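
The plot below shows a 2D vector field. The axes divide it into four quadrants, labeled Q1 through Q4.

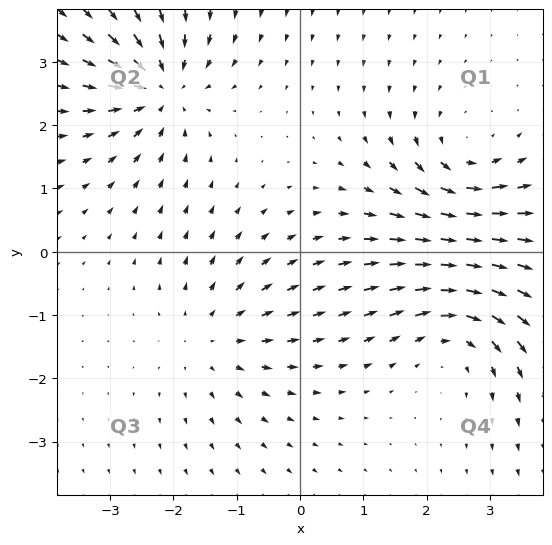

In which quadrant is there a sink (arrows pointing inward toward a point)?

Q2

The sink sits at approximately (-2.2, 2.6), which lies in quadrant Q2. The divergence there is about -4, negative as expected for a sink.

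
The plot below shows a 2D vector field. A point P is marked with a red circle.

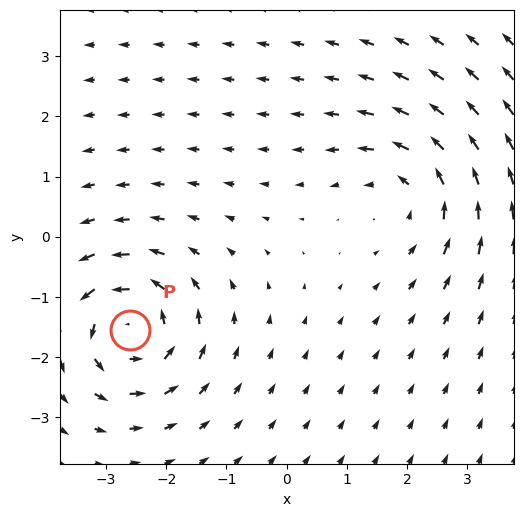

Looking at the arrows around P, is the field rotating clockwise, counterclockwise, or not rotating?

counterclockwise

Near P at (-2.6, -1.6) the arrows circulate counterclockwise. The curl (z-component) there is about +4; positive curl means counterclockwise rotation.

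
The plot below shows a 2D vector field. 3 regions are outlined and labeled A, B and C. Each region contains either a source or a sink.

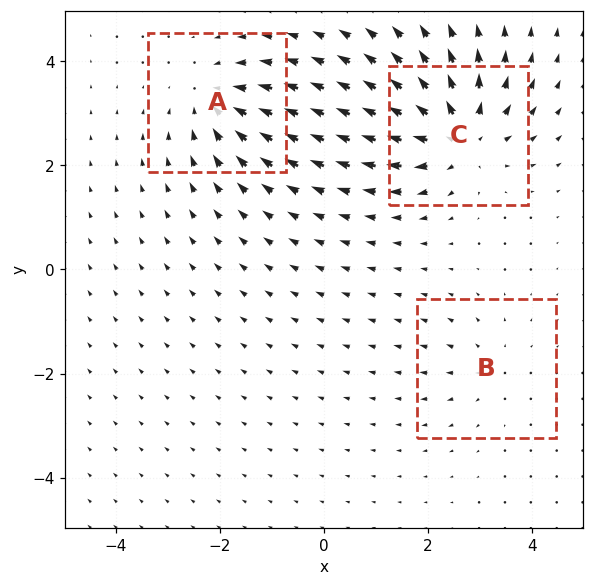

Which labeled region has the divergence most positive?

C

Divergence at each region's feature centre — A: about -4, B: about +2, C: about +6. Region C is most positive.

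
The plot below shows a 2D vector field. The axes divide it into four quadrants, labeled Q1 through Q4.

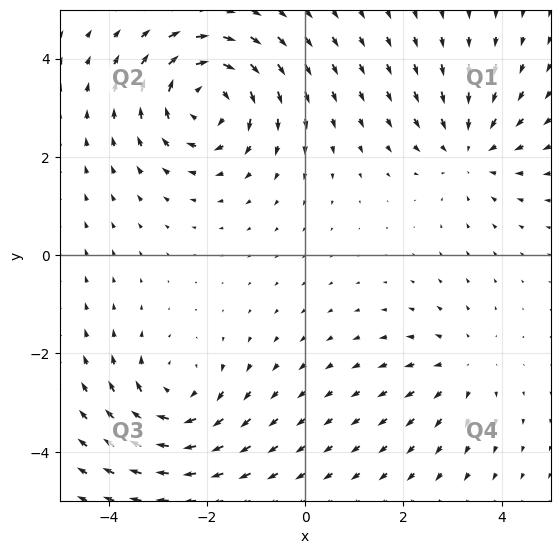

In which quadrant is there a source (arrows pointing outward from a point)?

The source sits at approximately (3.2, -2.3), which lies in quadrant Q4. The divergence there is about +2, positive as expected for a source.

Q4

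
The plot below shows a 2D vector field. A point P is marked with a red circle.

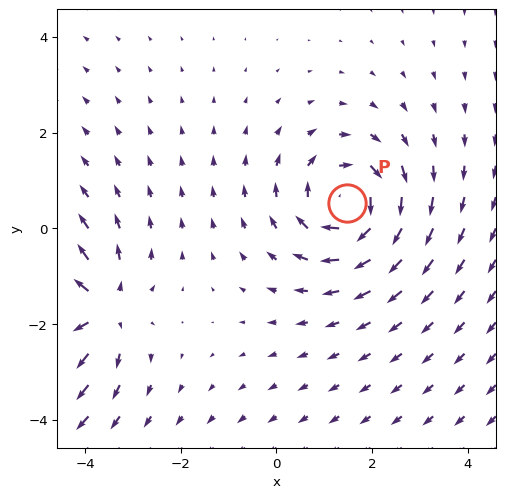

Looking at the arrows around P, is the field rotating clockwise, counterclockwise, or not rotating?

clockwise

Near P at (1.5, 0.5) the arrows circulate clockwise. The curl (z-component) there is about -5; negative curl means clockwise rotation.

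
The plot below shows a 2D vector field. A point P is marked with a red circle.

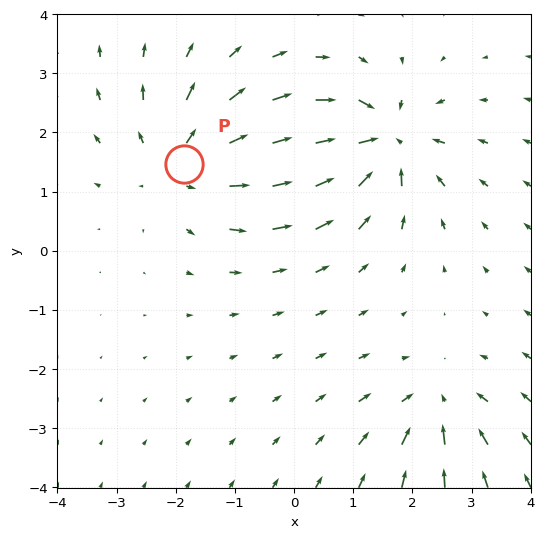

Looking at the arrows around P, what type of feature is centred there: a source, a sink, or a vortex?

source

At P (-1.9, 1.5) the arrows spread outward. Divergence about +4, curl ≈0 — positive divergence with near-zero curl is a source.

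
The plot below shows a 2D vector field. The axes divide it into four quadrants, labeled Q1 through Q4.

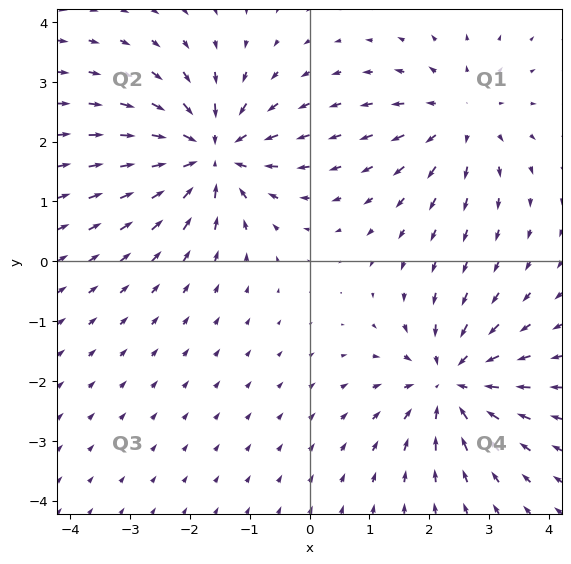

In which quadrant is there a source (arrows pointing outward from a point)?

Q1

The source sits at approximately (2.5, 2.4), which lies in quadrant Q1. The divergence there is about +3, positive as expected for a source.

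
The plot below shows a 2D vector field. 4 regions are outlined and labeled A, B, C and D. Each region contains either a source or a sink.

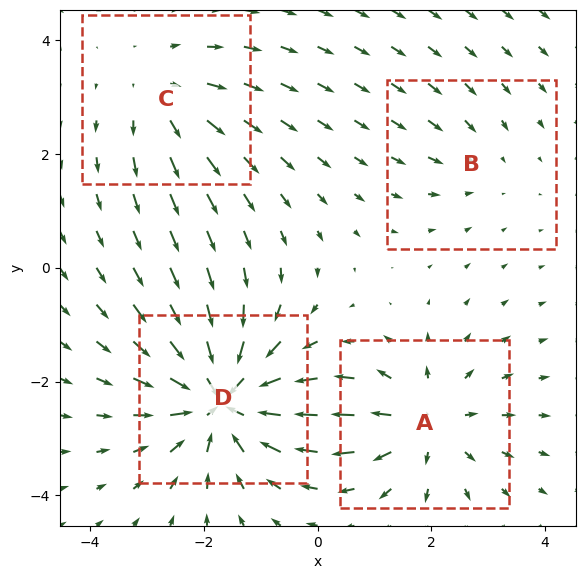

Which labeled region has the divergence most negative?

Divergence at each region's feature centre — A: about +5, B: about -2, C: about +3, D: about -7. Region D is most negative.

D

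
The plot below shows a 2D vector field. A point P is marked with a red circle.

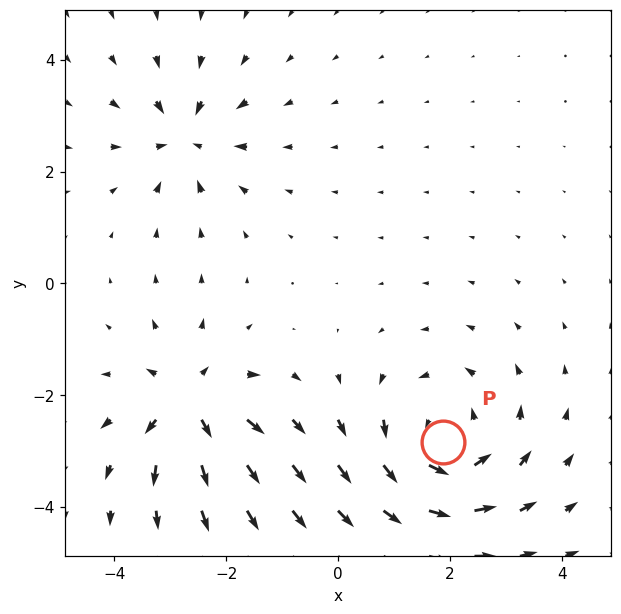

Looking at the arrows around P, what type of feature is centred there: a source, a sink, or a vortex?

At P (1.9, -2.8) the arrows circulate counterclockwise. Divergence ≈0, curl about +4 — near-zero divergence with nonzero curl is a vortex.

vortex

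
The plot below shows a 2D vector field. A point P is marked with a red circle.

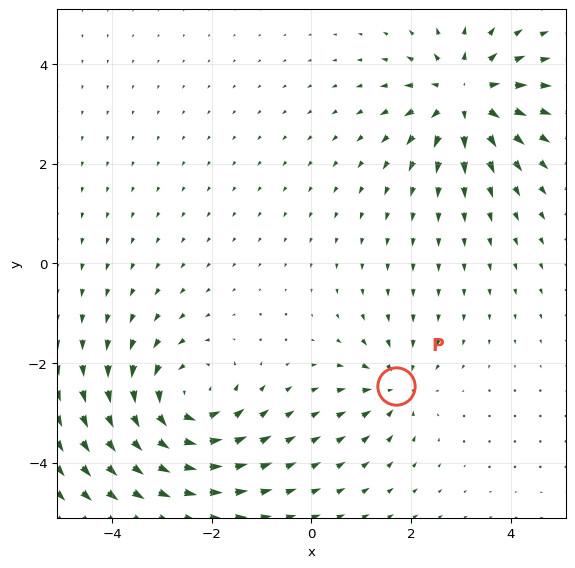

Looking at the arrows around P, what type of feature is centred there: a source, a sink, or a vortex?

sink

At P (1.7, -2.5) the arrows converge inward. Divergence about -4, curl ≈0 — negative divergence with near-zero curl is a sink.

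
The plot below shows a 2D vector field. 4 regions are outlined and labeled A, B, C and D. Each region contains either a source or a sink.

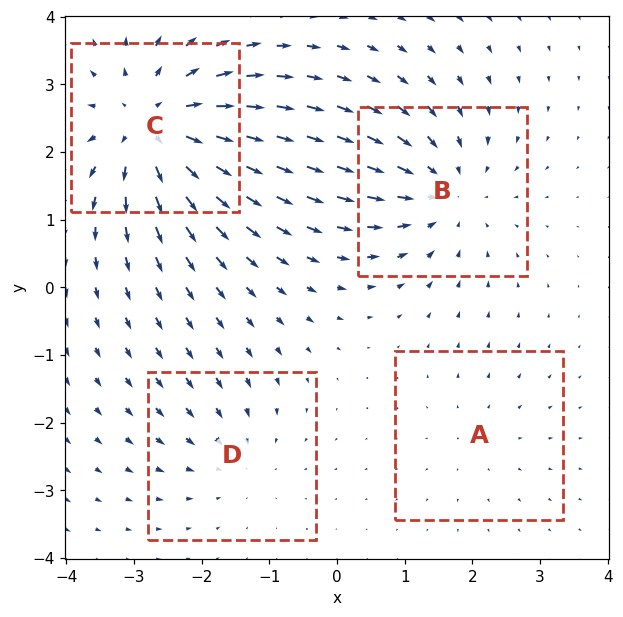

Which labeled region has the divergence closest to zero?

Divergence at each region's feature centre — A: about +2, B: about -5, C: about +6, D: about -3. Region A is closest to zero.

A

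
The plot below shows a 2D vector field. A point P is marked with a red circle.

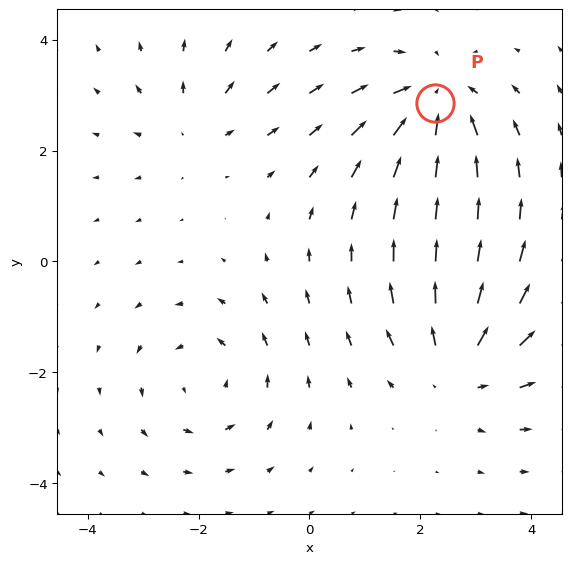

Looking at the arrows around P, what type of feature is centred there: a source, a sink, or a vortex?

sink

At P (2.3, 2.9) the arrows converge inward. Divergence about -5, curl ≈0 — negative divergence with near-zero curl is a sink.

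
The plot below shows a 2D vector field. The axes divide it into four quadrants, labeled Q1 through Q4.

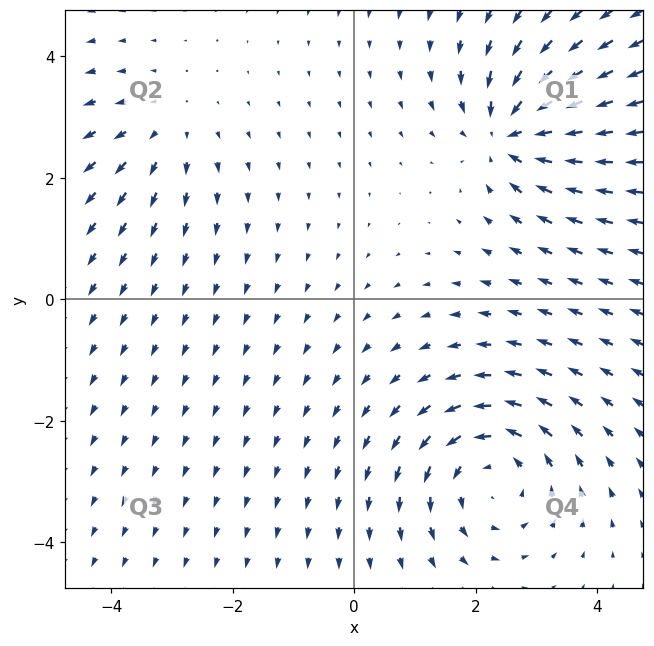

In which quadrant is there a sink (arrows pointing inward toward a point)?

Q1

The sink sits at approximately (2.6, 2.7), which lies in quadrant Q1. The divergence there is about -5, negative as expected for a sink.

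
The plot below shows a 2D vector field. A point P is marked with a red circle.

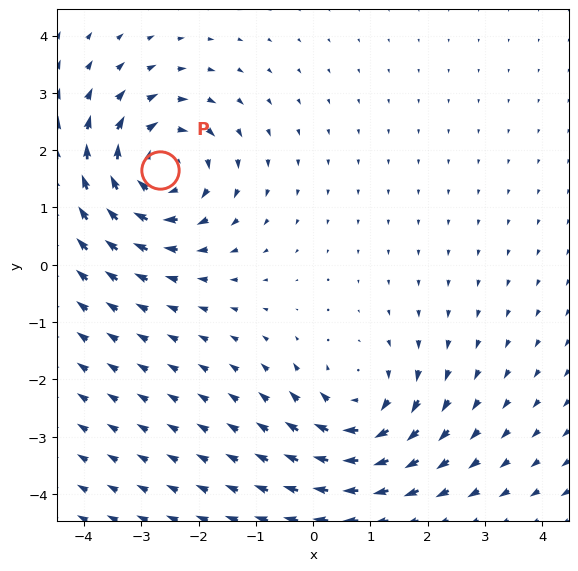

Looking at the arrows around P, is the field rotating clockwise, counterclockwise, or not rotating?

clockwise

Near P at (-2.7, 1.6) the arrows circulate clockwise. The curl (z-component) there is about -4; negative curl means clockwise rotation.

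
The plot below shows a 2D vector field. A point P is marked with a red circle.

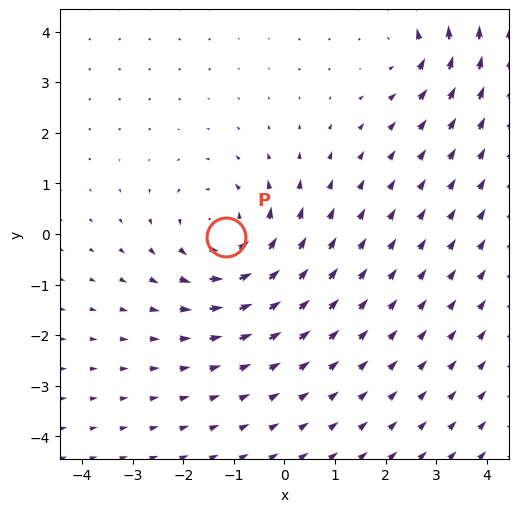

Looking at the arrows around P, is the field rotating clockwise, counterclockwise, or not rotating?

counterclockwise

Near P at (-1.2, -0.0) the arrows circulate counterclockwise. The curl (z-component) there is about +4; positive curl means counterclockwise rotation.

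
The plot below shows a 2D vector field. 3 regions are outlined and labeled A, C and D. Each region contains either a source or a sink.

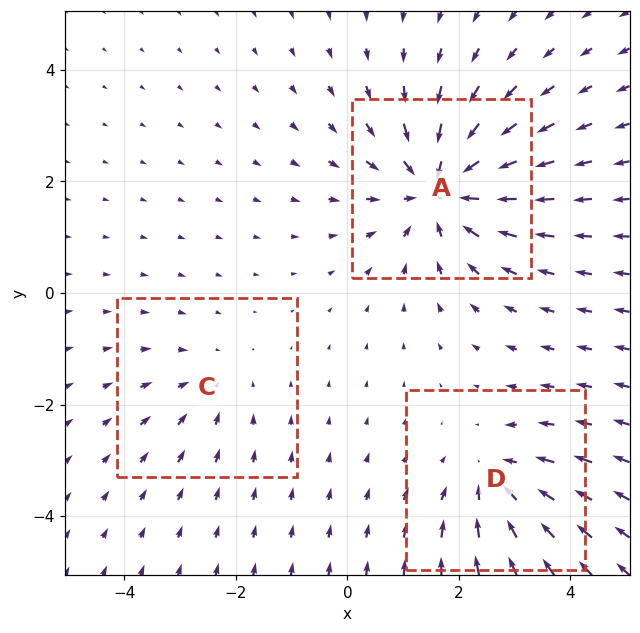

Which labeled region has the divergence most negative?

Divergence at each region's feature centre — A: about -5, C: about -2, D: about -3. Region A is most negative.

A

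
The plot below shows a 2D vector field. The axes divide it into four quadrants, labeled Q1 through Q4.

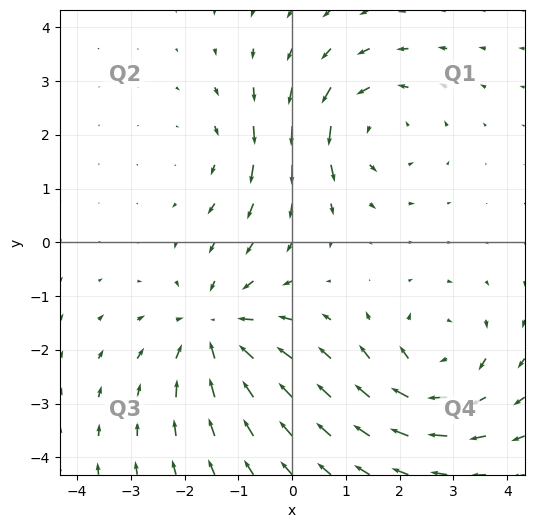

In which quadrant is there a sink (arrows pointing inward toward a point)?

The sink sits at approximately (-1.4, -1.6), which lies in quadrant Q3. The divergence there is about -4, negative as expected for a sink.

Q3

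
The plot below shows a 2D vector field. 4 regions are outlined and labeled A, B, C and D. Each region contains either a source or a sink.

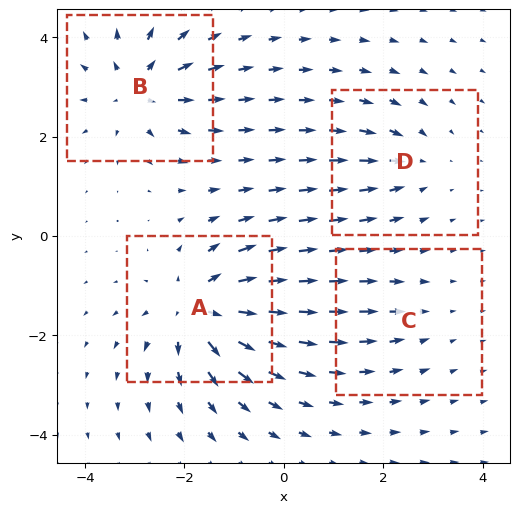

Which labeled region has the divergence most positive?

A

Divergence at each region's feature centre — A: about +7, B: about +6, C: about -2, D: about -4. Region A is most positive.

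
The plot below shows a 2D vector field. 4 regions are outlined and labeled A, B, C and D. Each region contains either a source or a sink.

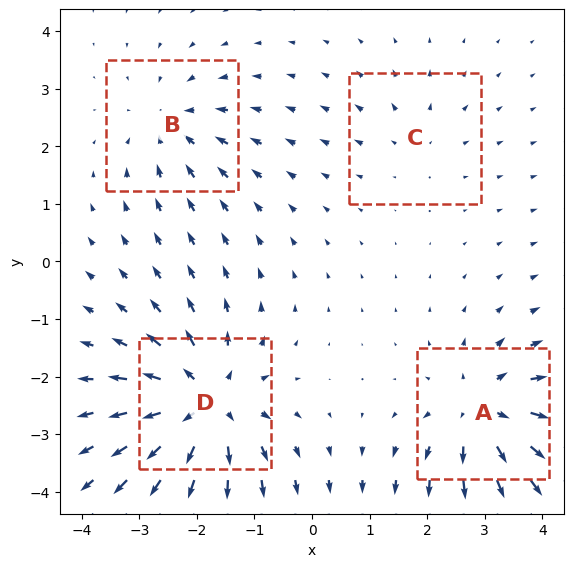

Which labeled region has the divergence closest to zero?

Divergence at each region's feature centre — A: about +6, B: about -4, C: about +2, D: about +7. Region C is closest to zero.

C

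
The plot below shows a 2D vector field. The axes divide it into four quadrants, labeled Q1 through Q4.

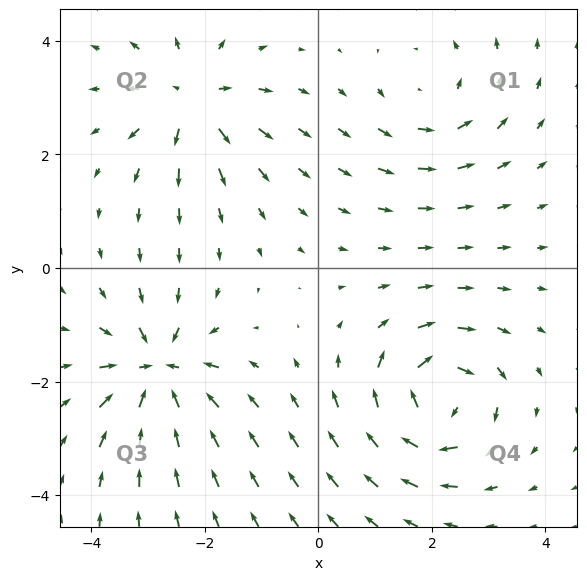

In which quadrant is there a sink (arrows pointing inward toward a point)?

The sink sits at approximately (-2.8, -1.8), which lies in quadrant Q3. The divergence there is about -6, negative as expected for a sink.

Q3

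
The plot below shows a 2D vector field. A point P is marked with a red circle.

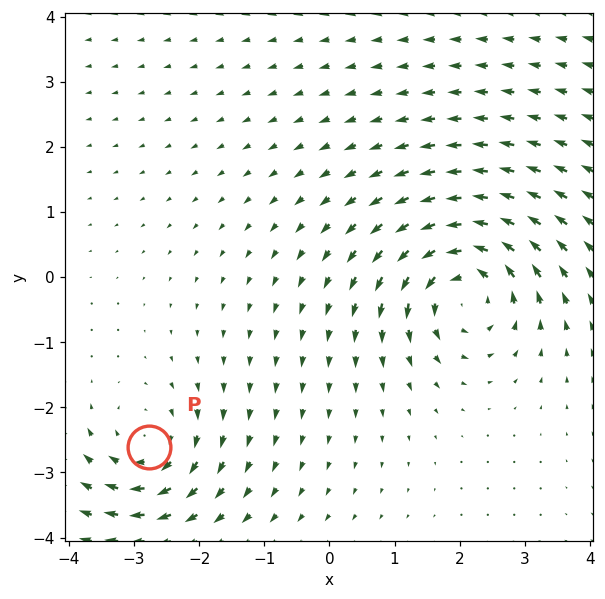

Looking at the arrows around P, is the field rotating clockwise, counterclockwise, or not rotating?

clockwise

Near P at (-2.8, -2.6) the arrows circulate clockwise. The curl (z-component) there is about -4; negative curl means clockwise rotation.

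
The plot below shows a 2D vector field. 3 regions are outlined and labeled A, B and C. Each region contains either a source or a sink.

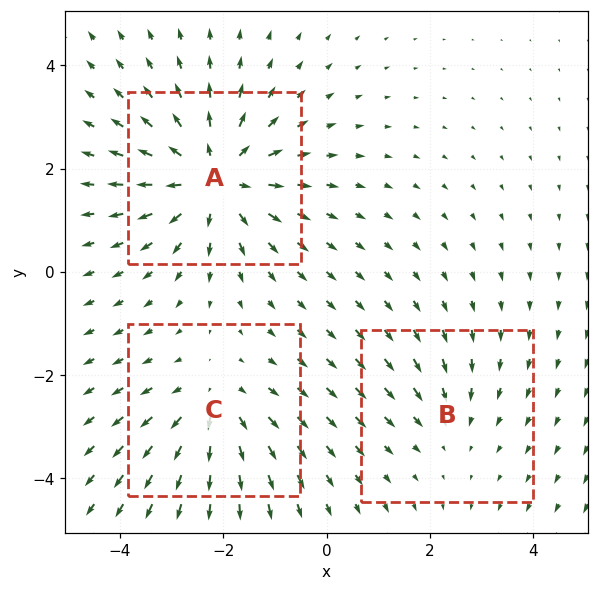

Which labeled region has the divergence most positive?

A

Divergence at each region's feature centre — A: about +5, B: about -2, C: about +3. Region A is most positive.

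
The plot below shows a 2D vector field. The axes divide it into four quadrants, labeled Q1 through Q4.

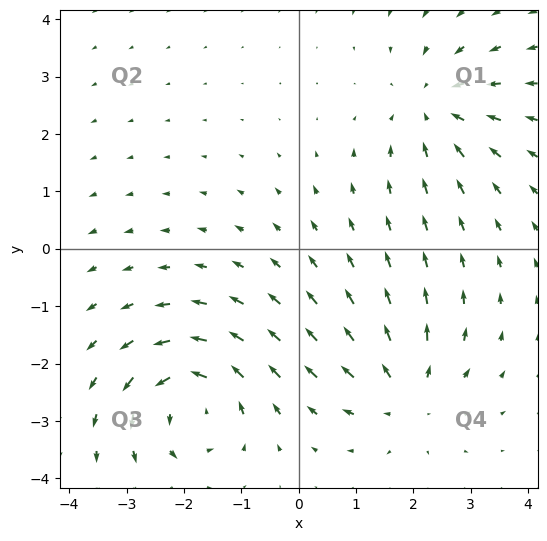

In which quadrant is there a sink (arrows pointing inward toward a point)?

Q1

The sink sits at approximately (2.4, 2.5), which lies in quadrant Q1. The divergence there is about -4, negative as expected for a sink.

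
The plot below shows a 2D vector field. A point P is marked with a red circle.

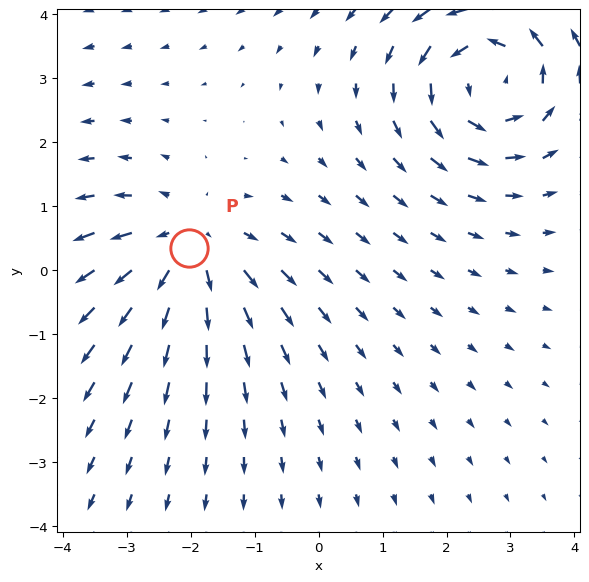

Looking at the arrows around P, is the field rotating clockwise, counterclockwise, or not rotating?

Near P at (-2.0, 0.3) the arrows show no circulation. The curl there is ≈0.

not rotating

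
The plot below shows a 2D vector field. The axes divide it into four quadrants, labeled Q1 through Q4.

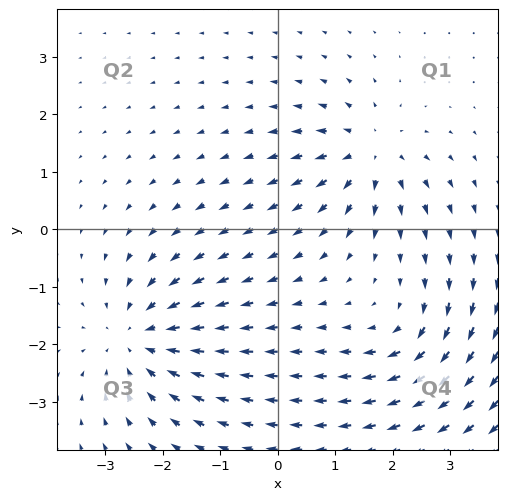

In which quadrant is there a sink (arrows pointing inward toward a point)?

The sink sits at approximately (-2.4, -1.9), which lies in quadrant Q3. The divergence there is about -4, negative as expected for a sink.

Q3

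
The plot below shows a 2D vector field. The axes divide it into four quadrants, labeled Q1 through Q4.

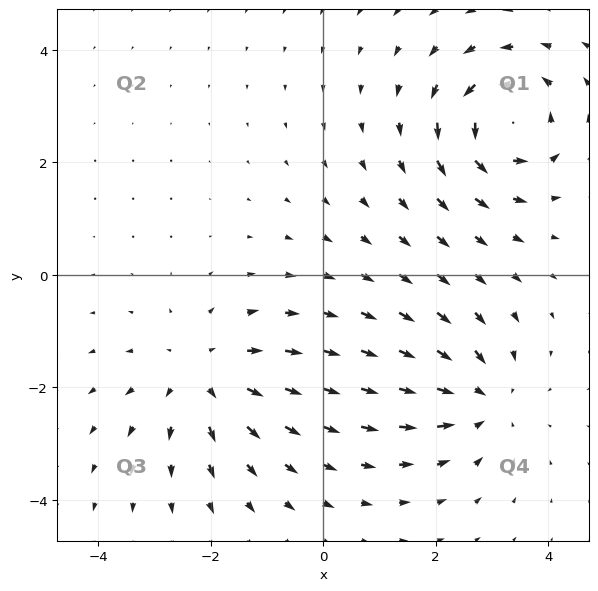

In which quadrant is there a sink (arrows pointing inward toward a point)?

The sink sits at approximately (2.8, -2.2), which lies in quadrant Q4. The divergence there is about -4, negative as expected for a sink.

Q4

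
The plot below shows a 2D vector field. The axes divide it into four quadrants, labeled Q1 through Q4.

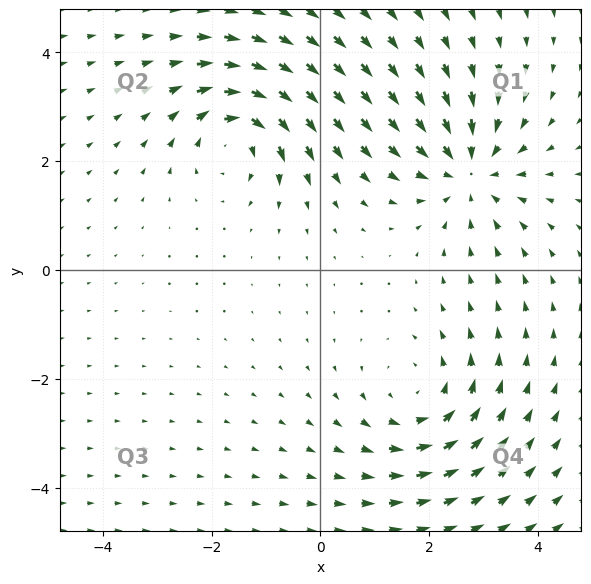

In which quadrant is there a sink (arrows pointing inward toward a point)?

The sink sits at approximately (2.7, 1.8), which lies in quadrant Q1. The divergence there is about -5, negative as expected for a sink.

Q1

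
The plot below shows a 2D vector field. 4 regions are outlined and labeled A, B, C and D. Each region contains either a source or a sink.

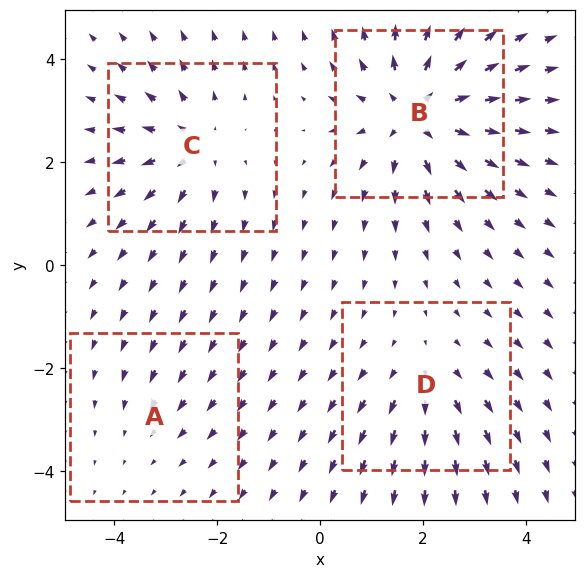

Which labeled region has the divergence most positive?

Divergence at each region's feature centre — A: about -2, B: about +6, C: about +4, D: about +3. Region B is most positive.

B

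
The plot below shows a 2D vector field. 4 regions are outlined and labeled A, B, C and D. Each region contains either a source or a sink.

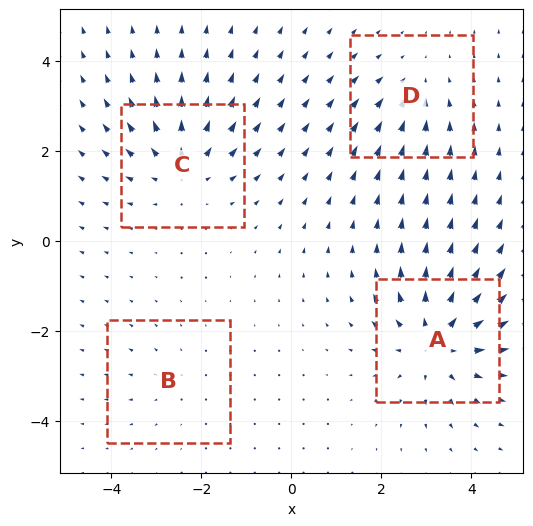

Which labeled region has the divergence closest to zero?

B

Divergence at each region's feature centre — A: about +6, B: about +2, C: about +5, D: about -3. Region B is closest to zero.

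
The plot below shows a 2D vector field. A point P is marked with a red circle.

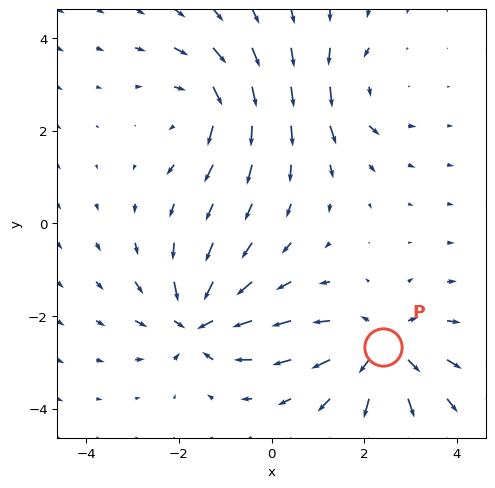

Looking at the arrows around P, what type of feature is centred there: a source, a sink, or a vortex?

At P (2.4, -2.7) the arrows spread outward. Divergence about +5, curl ≈0 — positive divergence with near-zero curl is a source.

source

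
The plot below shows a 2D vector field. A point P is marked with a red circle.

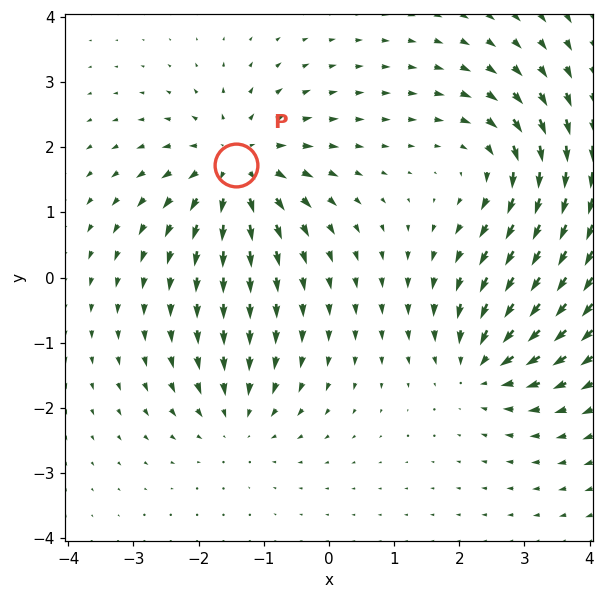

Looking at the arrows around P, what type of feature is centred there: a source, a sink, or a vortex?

At P (-1.4, 1.7) the arrows spread outward. Divergence about +6, curl ≈0 — positive divergence with near-zero curl is a source.

source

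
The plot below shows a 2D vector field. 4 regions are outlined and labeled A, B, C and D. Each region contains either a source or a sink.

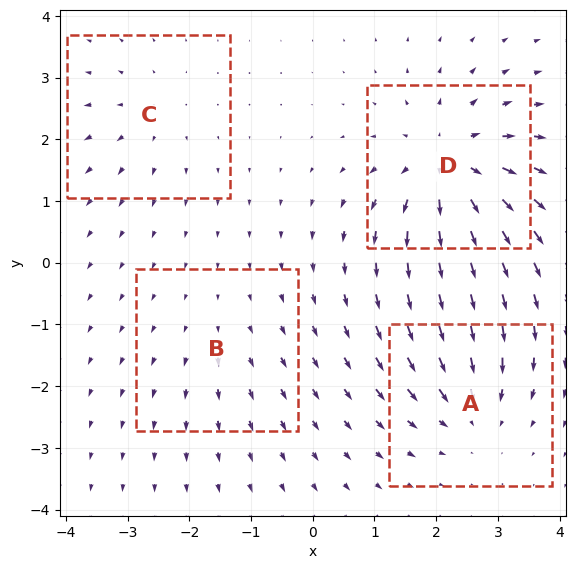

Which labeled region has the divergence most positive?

D

Divergence at each region's feature centre — A: about -5, B: about +2, C: about +3, D: about +7. Region D is most positive.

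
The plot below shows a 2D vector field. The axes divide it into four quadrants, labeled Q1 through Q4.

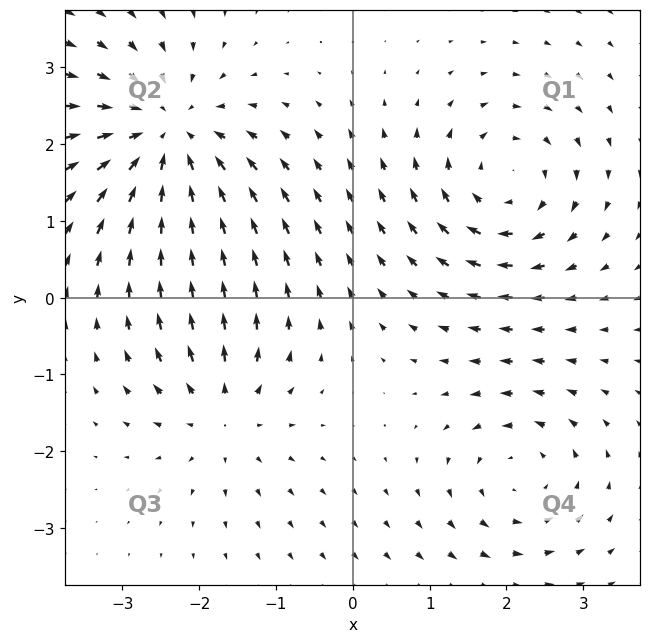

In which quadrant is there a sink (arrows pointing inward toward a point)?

The sink sits at approximately (-2.4, 2.1), which lies in quadrant Q2. The divergence there is about -5, negative as expected for a sink.

Q2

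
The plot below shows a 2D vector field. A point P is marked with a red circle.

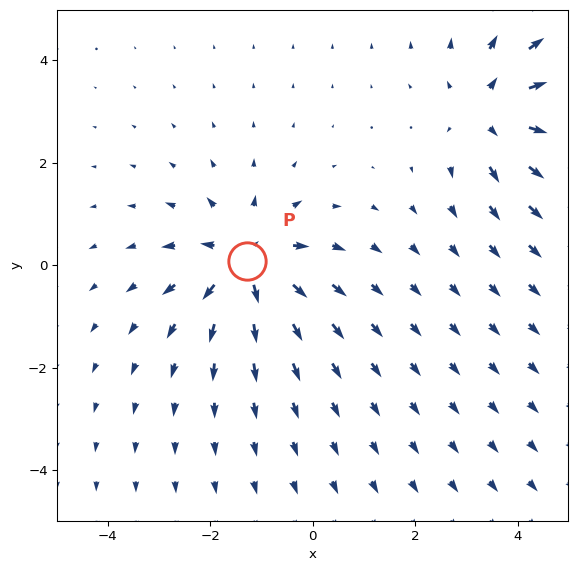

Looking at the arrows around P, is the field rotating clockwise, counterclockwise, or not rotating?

Near P at (-1.3, 0.1) the arrows show no circulation. The curl there is ≈0.

not rotating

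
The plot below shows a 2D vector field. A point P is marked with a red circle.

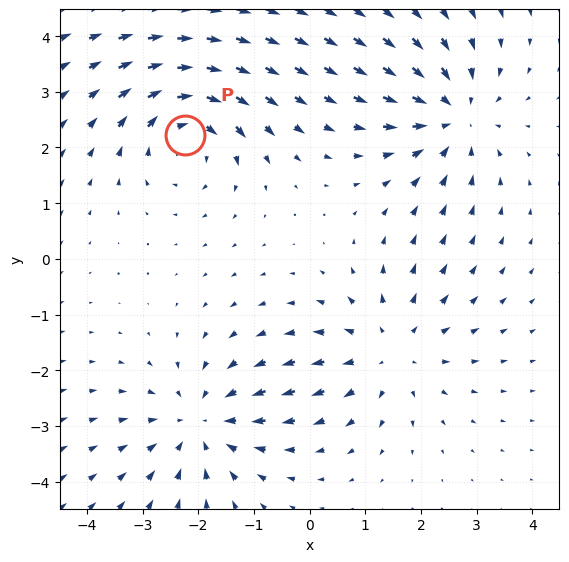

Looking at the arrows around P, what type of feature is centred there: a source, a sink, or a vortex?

At P (-2.2, 2.2) the arrows circulate clockwise. Divergence ≈0, curl about -5 — near-zero divergence with nonzero curl is a vortex.

vortex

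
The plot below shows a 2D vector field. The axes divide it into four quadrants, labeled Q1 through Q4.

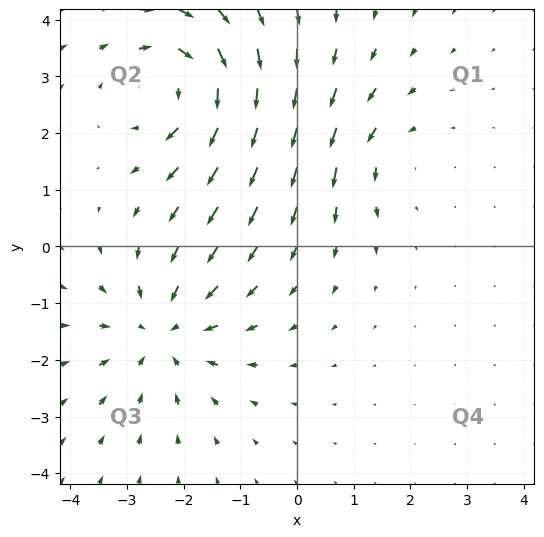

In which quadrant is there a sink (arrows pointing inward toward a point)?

Q3

The sink sits at approximately (-2.4, -1.5), which lies in quadrant Q3. The divergence there is about -4, negative as expected for a sink.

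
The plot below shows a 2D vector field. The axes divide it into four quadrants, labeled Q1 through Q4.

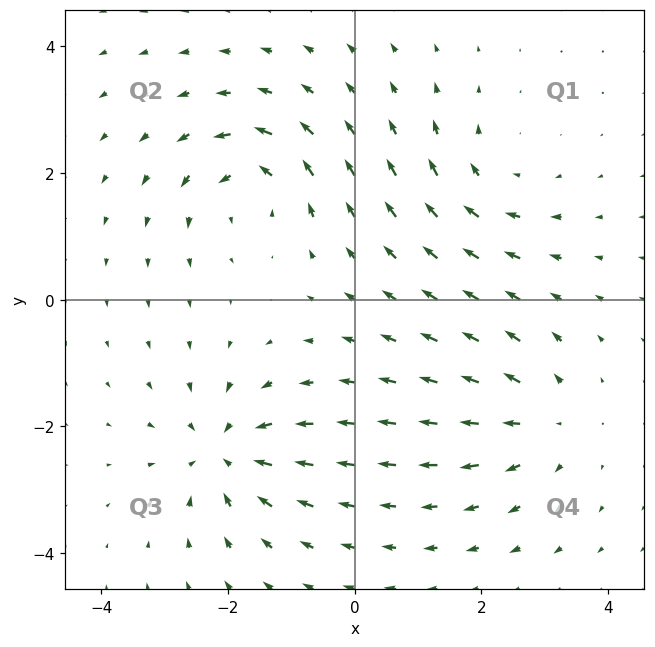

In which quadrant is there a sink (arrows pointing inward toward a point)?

Q3

The sink sits at approximately (-2.0, -2.4), which lies in quadrant Q3. The divergence there is about -6, negative as expected for a sink.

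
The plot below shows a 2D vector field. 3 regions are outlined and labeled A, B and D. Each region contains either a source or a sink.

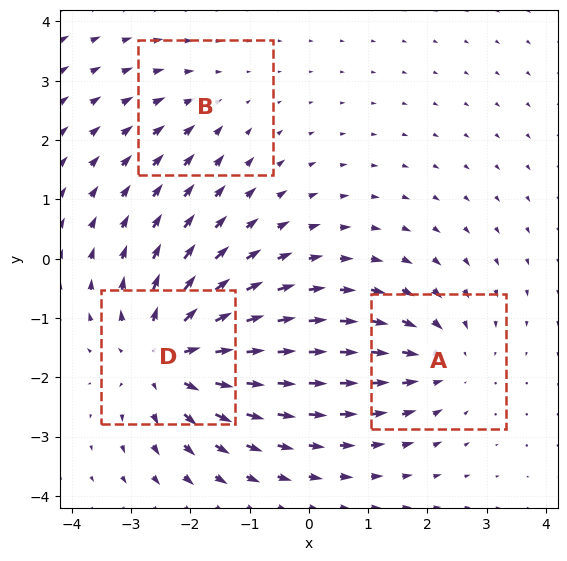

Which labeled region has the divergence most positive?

D

Divergence at each region's feature centre — A: about -3, B: about -2, D: about +5. Region D is most positive.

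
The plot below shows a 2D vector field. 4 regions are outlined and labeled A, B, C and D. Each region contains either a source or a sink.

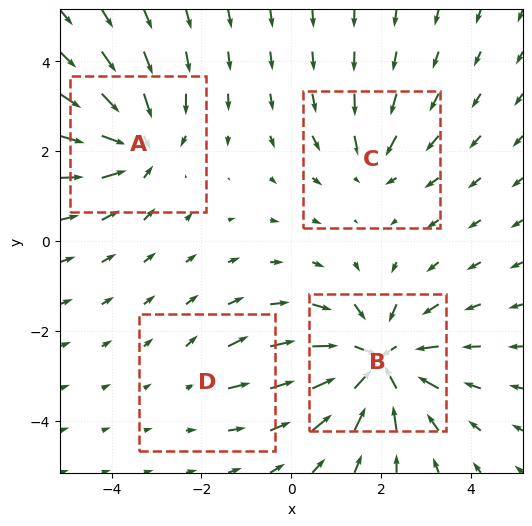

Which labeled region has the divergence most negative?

B

Divergence at each region's feature centre — A: about -5, B: about -7, C: about -3, D: about +2. Region B is most negative.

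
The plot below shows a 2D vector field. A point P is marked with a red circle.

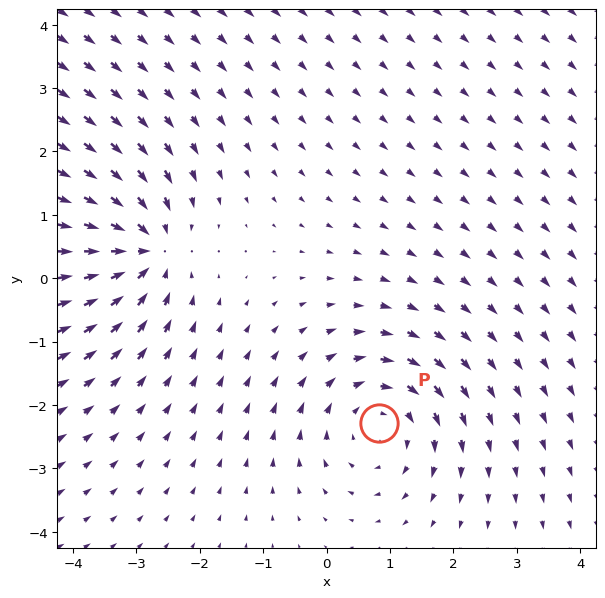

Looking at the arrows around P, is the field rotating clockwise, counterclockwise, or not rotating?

Near P at (0.8, -2.3) the arrows circulate clockwise. The curl (z-component) there is about -3; negative curl means clockwise rotation.

clockwise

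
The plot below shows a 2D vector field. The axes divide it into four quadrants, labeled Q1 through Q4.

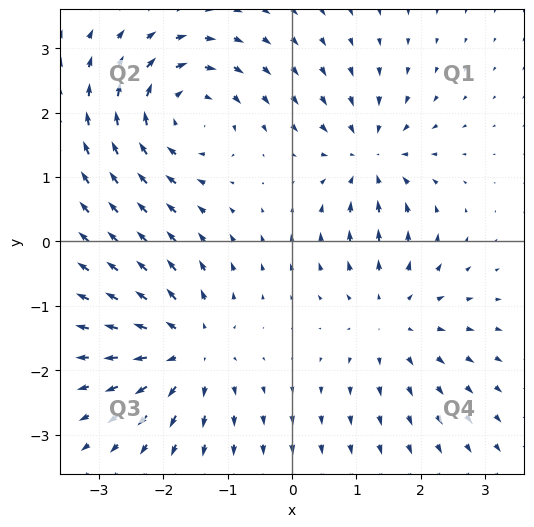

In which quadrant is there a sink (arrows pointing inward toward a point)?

The sink sits at approximately (1.2, 1.3), which lies in quadrant Q1. The divergence there is about -4, negative as expected for a sink.

Q1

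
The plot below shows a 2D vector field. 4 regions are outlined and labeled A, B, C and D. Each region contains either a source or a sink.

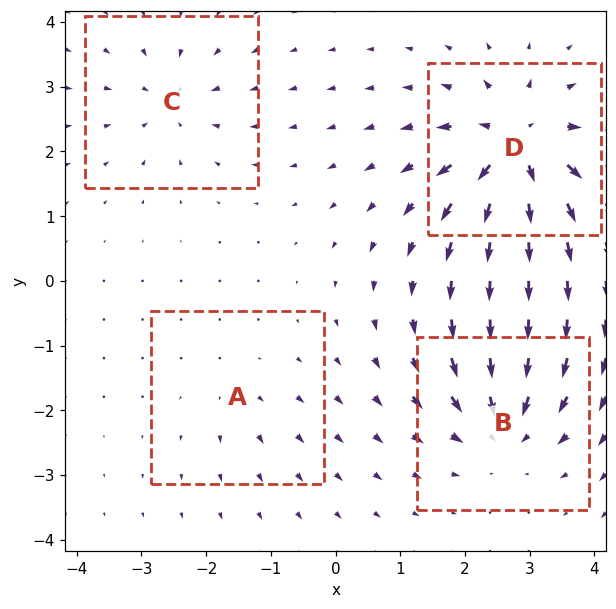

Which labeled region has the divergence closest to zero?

Divergence at each region's feature centre — A: about +2, B: about -6, C: about -4, D: about +9. Region A is closest to zero.

A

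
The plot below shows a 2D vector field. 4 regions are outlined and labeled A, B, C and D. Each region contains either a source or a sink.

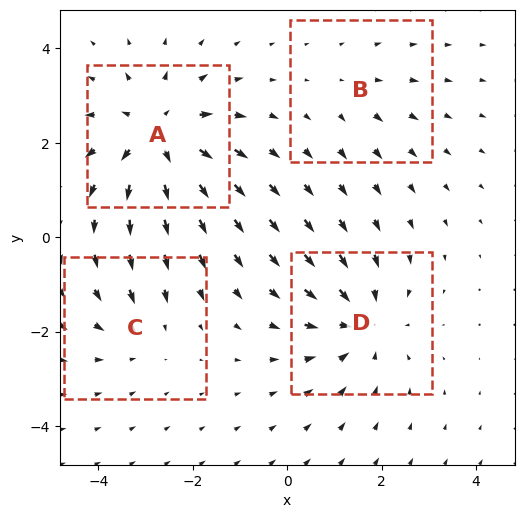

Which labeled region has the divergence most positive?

Divergence at each region's feature centre — A: about +6, B: about +2, C: about -3, D: about -5. Region A is most positive.

A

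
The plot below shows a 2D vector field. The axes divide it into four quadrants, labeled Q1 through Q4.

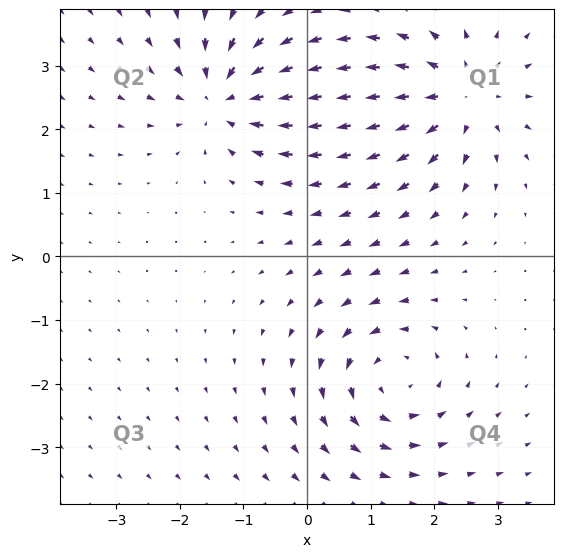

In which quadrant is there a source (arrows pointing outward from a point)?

Q1

The source sits at approximately (2.4, 2.5), which lies in quadrant Q1. The divergence there is about +4, positive as expected for a source.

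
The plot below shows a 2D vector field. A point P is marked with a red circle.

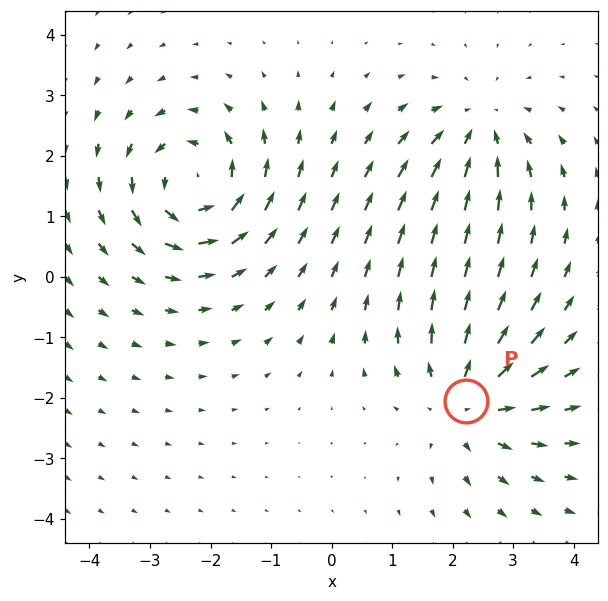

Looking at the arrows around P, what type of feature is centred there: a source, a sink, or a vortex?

At P (2.2, -2.1) the arrows spread outward. Divergence about +4, curl ≈0 — positive divergence with near-zero curl is a source.

source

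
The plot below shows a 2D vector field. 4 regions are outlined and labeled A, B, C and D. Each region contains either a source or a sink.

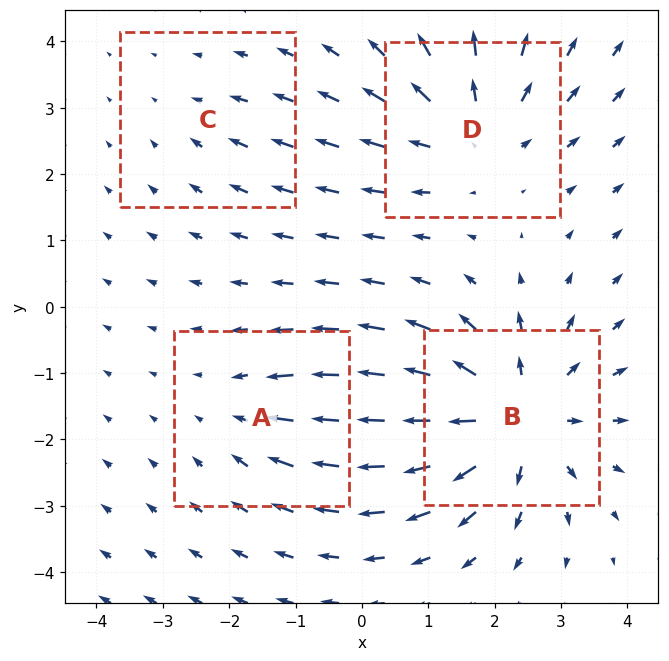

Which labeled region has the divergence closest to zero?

Divergence at each region's feature centre — A: about -3, B: about +6, C: about -2, D: about +4. Region C is closest to zero.

C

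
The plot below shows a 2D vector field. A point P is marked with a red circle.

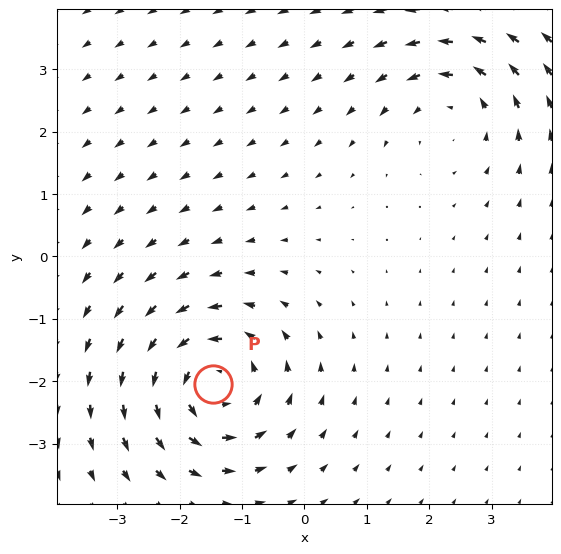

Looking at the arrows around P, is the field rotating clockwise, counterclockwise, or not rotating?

Near P at (-1.5, -2.0) the arrows circulate counterclockwise. The curl (z-component) there is about +5; positive curl means counterclockwise rotation.

counterclockwise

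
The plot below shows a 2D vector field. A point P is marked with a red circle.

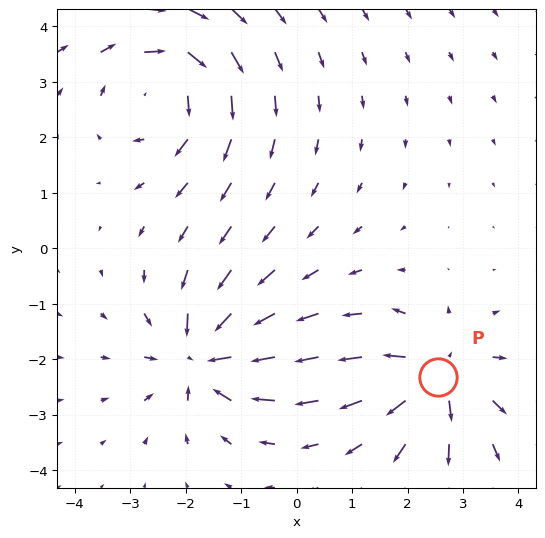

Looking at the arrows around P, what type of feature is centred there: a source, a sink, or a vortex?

source

At P (2.6, -2.3) the arrows spread outward. Divergence about +6, curl ≈0 — positive divergence with near-zero curl is a source.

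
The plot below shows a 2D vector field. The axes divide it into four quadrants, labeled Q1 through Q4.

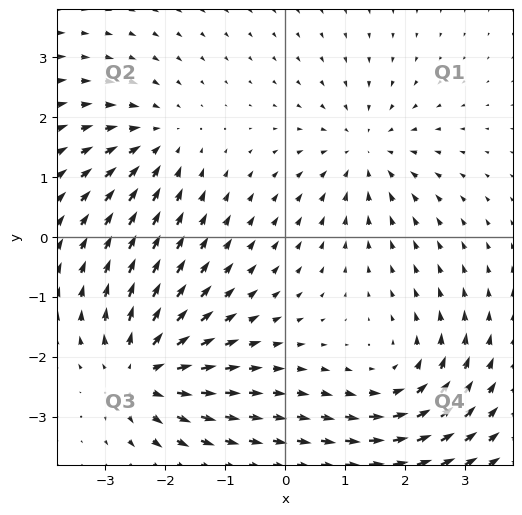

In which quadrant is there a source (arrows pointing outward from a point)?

The source sits at approximately (-2.4, -2.3), which lies in quadrant Q3. The divergence there is about +6, positive as expected for a source.

Q3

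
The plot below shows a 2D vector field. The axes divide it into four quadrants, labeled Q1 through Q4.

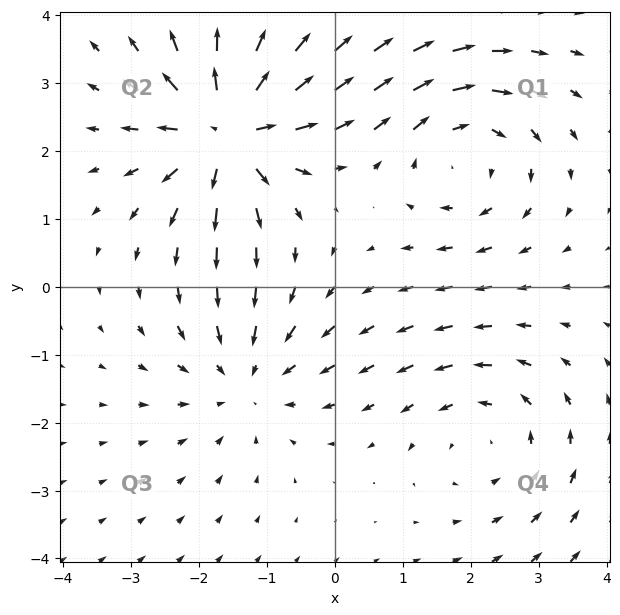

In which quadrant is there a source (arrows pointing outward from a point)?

The source sits at approximately (-1.6, 2.3), which lies in quadrant Q2. The divergence there is about +7, positive as expected for a source.

Q2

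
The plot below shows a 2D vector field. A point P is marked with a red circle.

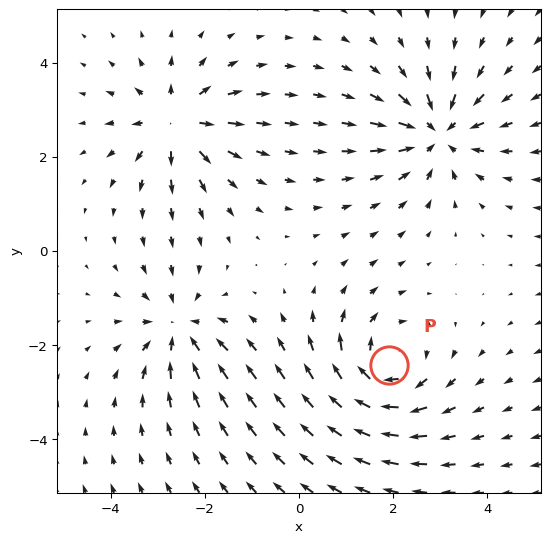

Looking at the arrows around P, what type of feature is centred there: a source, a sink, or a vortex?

vortex

At P (1.9, -2.4) the arrows circulate clockwise. Divergence ≈0, curl about -5 — near-zero divergence with nonzero curl is a vortex.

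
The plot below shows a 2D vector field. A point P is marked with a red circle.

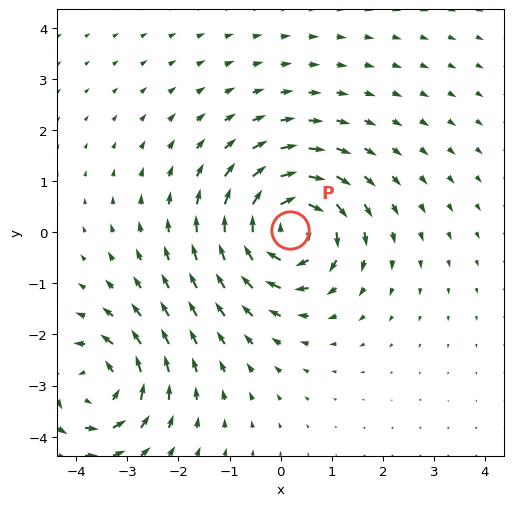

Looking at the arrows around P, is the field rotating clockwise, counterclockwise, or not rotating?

clockwise

Near P at (0.2, 0.0) the arrows circulate clockwise. The curl (z-component) there is about -6; negative curl means clockwise rotation.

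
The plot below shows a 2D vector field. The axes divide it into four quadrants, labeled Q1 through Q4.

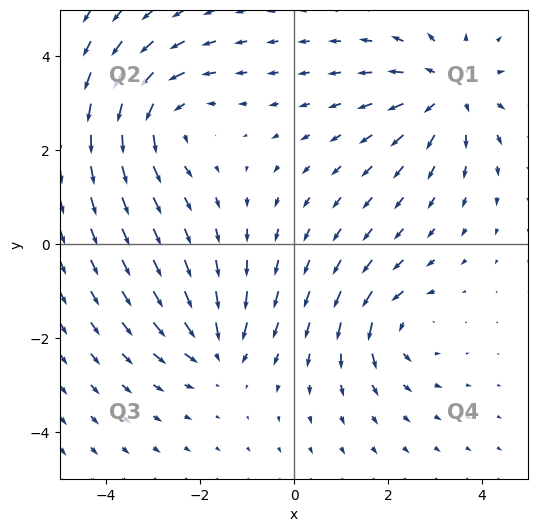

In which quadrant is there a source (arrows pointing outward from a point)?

The source sits at approximately (3.3, 3.3), which lies in quadrant Q1. The divergence there is about +5, positive as expected for a source.

Q1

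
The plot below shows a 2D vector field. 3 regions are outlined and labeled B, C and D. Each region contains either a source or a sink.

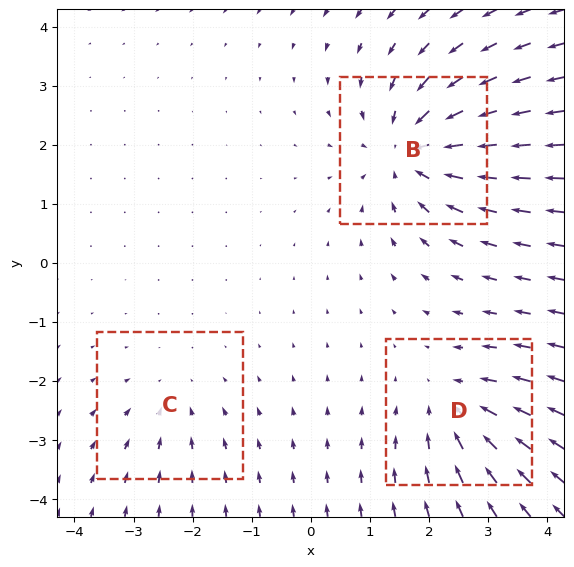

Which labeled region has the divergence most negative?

Divergence at each region's feature centre — B: about -5, C: about -2, D: about -3. Region B is most negative.

B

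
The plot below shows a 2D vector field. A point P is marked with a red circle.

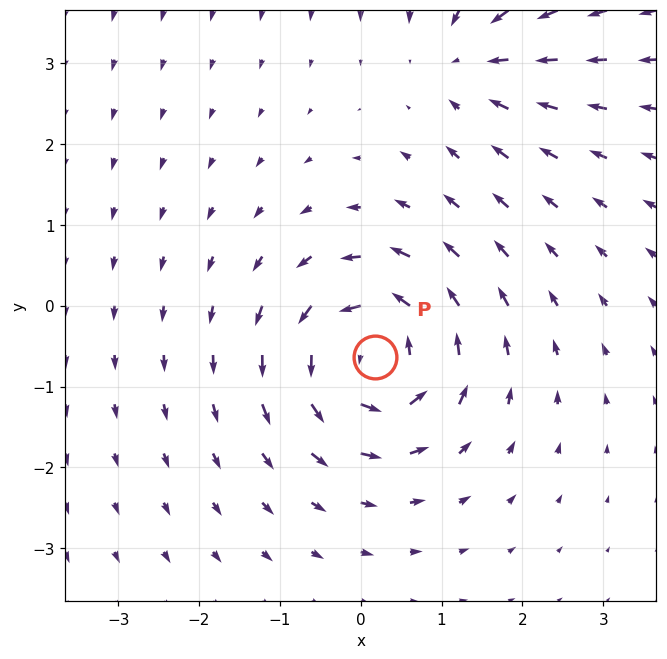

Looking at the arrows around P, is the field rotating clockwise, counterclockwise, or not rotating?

Near P at (0.2, -0.6) the arrows circulate counterclockwise. The curl (z-component) there is about +6; positive curl means counterclockwise rotation.

counterclockwise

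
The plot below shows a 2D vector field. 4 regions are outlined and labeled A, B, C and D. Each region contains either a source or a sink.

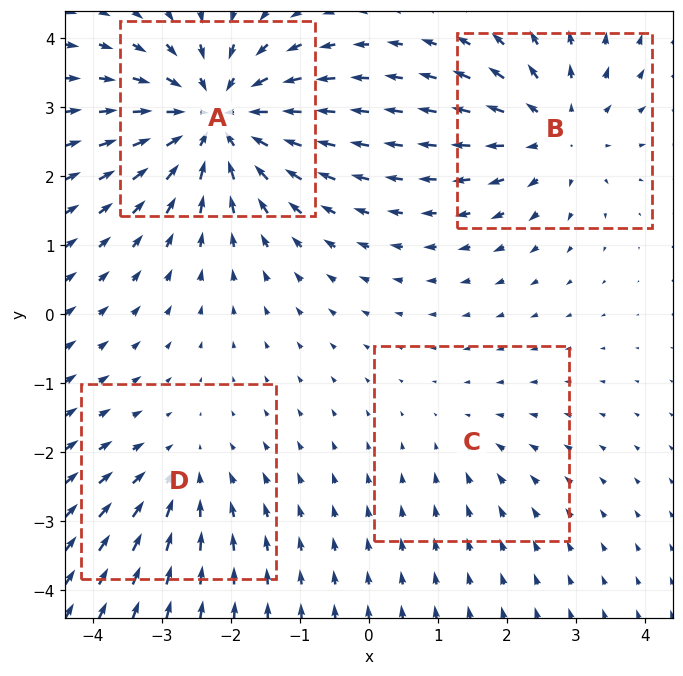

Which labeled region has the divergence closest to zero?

C

Divergence at each region's feature centre — A: about -7, B: about +4, C: about -2, D: about -3. Region C is closest to zero.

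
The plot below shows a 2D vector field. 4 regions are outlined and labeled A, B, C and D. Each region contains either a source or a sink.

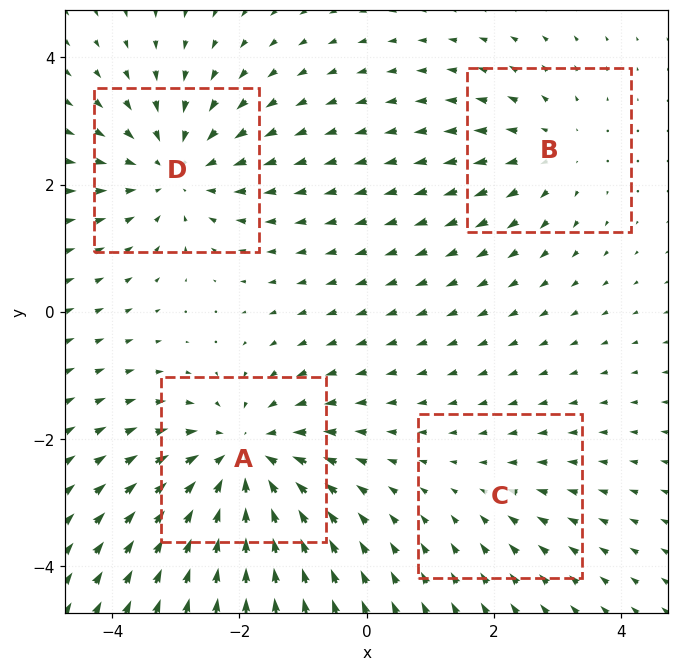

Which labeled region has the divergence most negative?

A

Divergence at each region's feature centre — A: about -6, B: about +3, C: about -2, D: about -4. Region A is most negative.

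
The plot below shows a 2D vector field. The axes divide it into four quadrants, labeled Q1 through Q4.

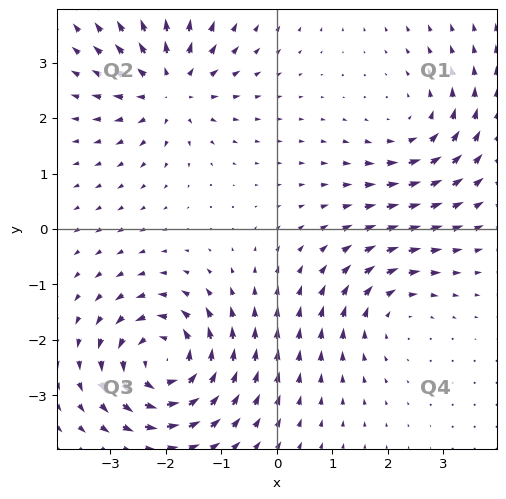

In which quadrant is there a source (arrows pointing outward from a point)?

Q2

The source sits at approximately (-1.9, 2.5), which lies in quadrant Q2. The divergence there is about +4, positive as expected for a source.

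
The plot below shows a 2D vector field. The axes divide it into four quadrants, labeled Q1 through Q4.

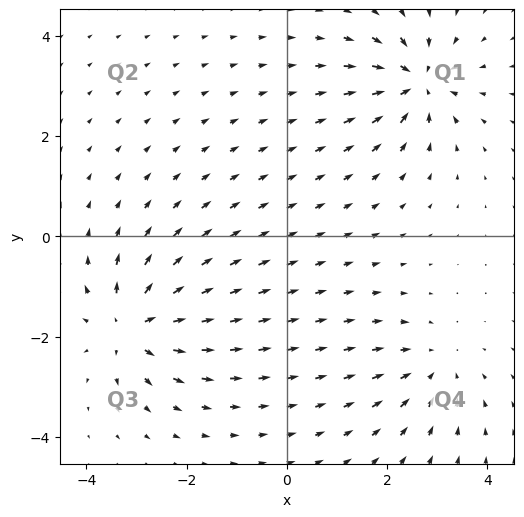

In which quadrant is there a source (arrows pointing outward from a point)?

Q3

The source sits at approximately (-3.1, -1.8), which lies in quadrant Q3. The divergence there is about +6, positive as expected for a source.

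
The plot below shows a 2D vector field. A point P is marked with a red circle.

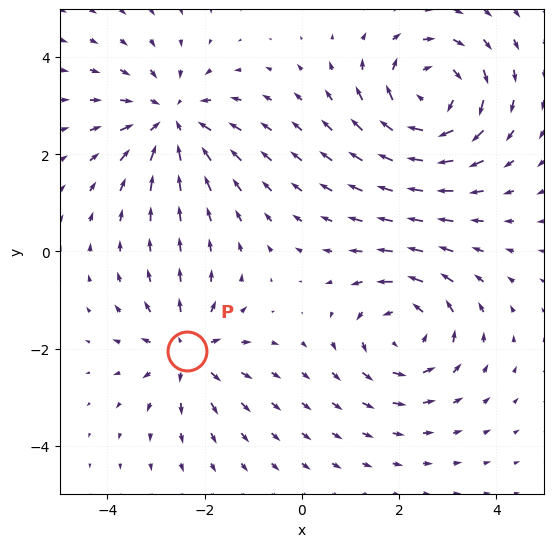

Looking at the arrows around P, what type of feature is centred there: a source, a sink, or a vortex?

source

At P (-2.4, -2.1) the arrows spread outward. Divergence about +4, curl ≈0 — positive divergence with near-zero curl is a source.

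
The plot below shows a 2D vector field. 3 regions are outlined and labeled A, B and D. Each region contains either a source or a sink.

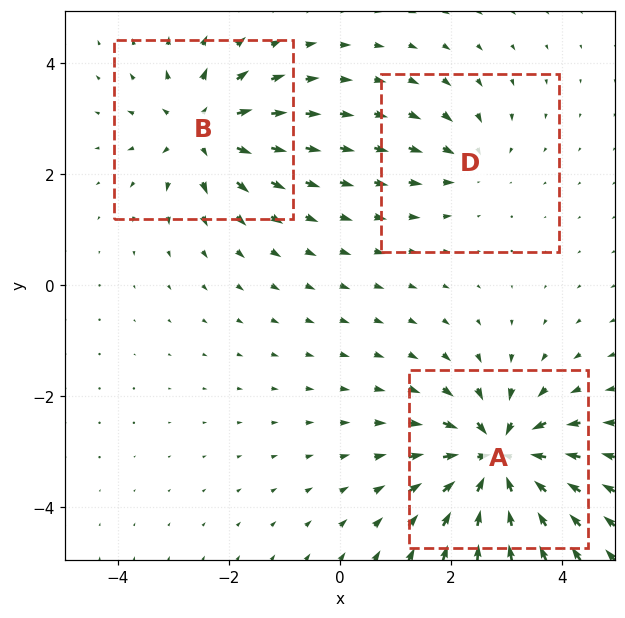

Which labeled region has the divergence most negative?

Divergence at each region's feature centre — A: about -6, B: about +4, D: about -2. Region A is most negative.

A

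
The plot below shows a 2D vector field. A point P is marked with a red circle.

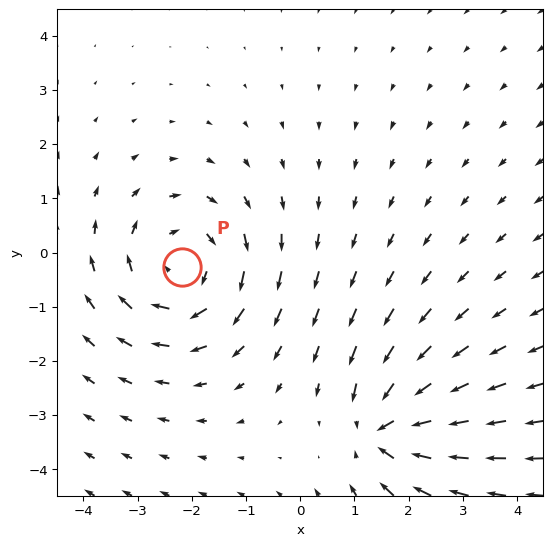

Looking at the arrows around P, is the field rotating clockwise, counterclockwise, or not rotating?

Near P at (-2.2, -0.3) the arrows circulate clockwise. The curl (z-component) there is about -3; negative curl means clockwise rotation.

clockwise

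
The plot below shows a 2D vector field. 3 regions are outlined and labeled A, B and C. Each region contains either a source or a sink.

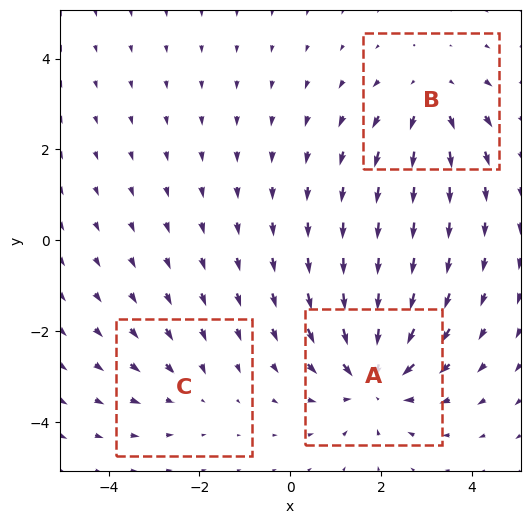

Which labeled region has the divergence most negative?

A

Divergence at each region's feature centre — A: about -4, B: about +3, C: about -2. Region A is most negative.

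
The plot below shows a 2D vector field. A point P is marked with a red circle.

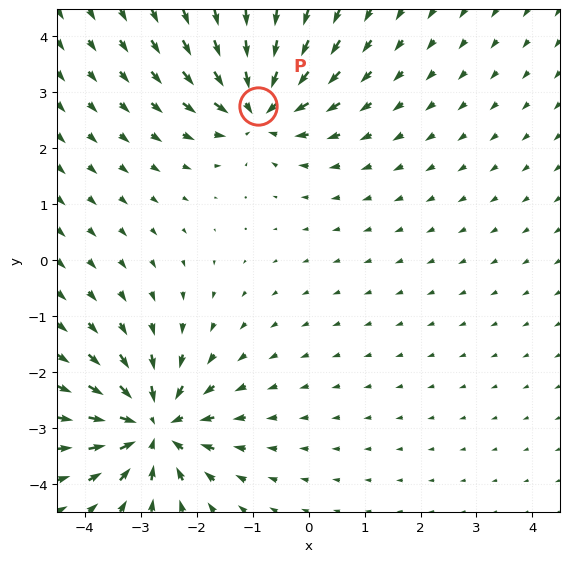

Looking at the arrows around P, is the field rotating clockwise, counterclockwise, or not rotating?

not rotating

Near P at (-0.9, 2.8) the arrows show no circulation. The curl there is ≈0.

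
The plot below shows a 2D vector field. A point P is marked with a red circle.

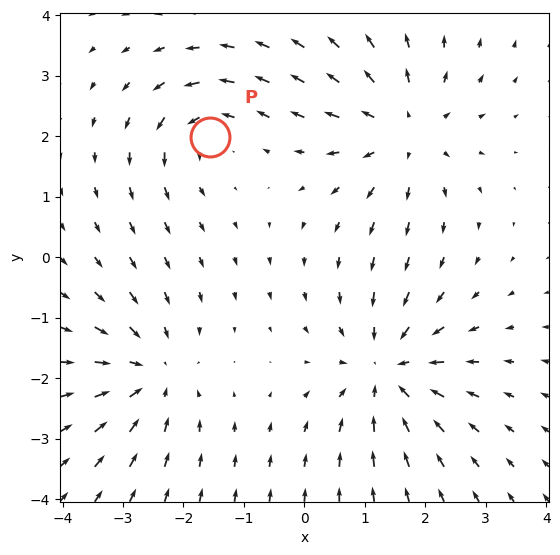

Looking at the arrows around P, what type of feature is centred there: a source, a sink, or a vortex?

vortex

At P (-1.6, 2.0) the arrows circulate counterclockwise. Divergence ≈0, curl about +4 — near-zero divergence with nonzero curl is a vortex.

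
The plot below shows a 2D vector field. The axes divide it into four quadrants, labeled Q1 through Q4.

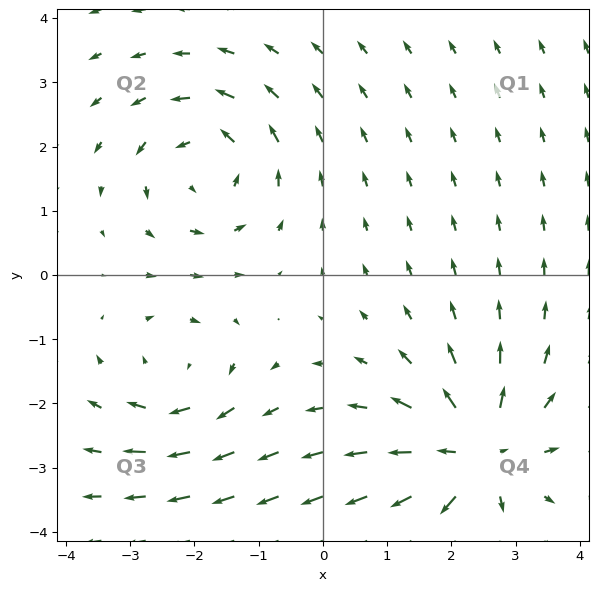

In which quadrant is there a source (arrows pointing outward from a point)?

Q4

The source sits at approximately (2.4, -2.8), which lies in quadrant Q4. The divergence there is about +5, positive as expected for a source.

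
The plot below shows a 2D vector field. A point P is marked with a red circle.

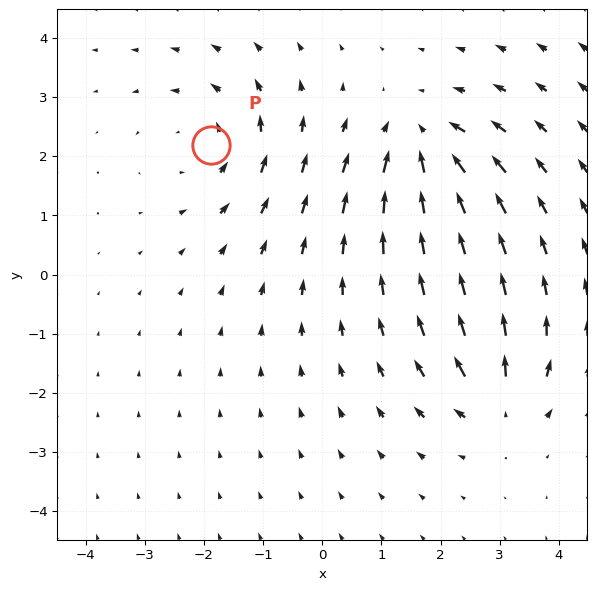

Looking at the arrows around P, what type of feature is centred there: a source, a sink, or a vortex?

At P (-1.9, 2.2) the arrows circulate counterclockwise. Divergence ≈0, curl about +4 — near-zero divergence with nonzero curl is a vortex.

vortex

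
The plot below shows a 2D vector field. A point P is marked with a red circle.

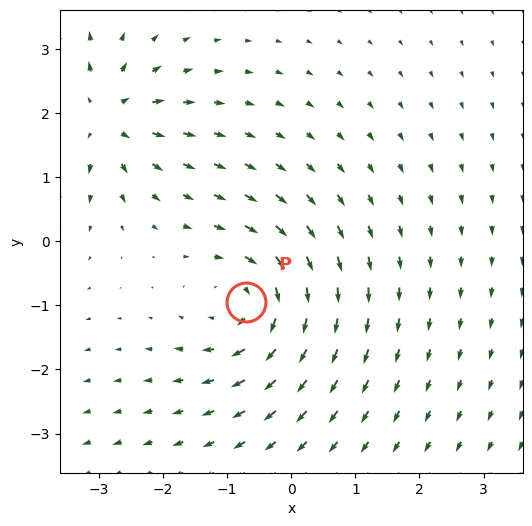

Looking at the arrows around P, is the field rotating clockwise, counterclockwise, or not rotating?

clockwise

Near P at (-0.7, -0.9) the arrows circulate clockwise. The curl (z-component) there is about -5; negative curl means clockwise rotation.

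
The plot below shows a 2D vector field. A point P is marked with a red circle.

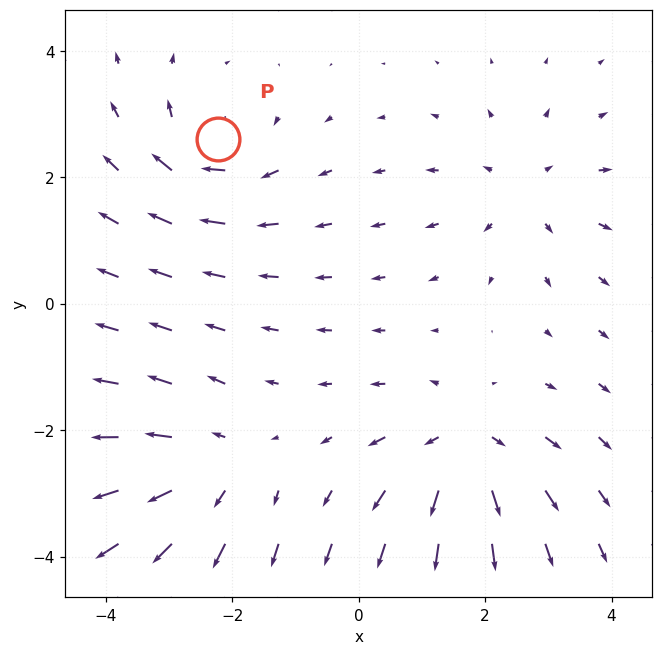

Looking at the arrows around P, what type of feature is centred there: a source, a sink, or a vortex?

vortex

At P (-2.2, 2.6) the arrows circulate clockwise. Divergence ≈0, curl about -5 — near-zero divergence with nonzero curl is a vortex.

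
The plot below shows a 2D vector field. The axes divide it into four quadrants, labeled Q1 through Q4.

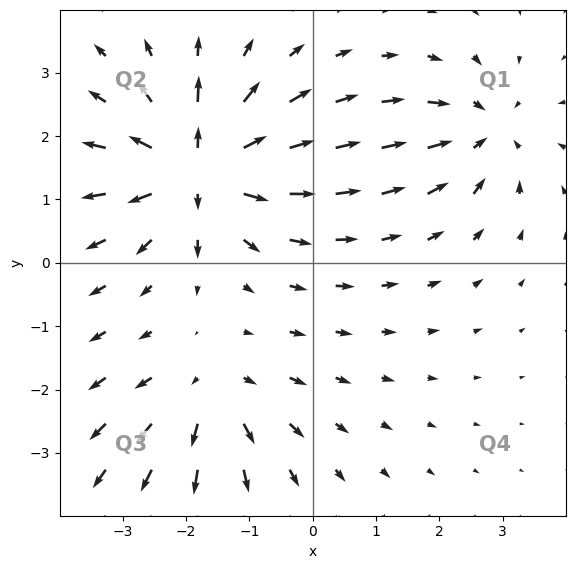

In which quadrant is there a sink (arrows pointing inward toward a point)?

Q1

The sink sits at approximately (2.7, 2.1), which lies in quadrant Q1. The divergence there is about -3, negative as expected for a sink.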